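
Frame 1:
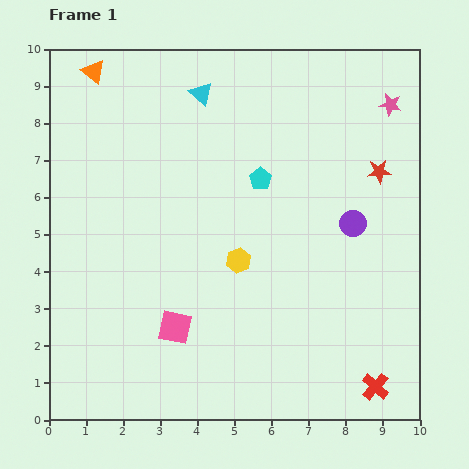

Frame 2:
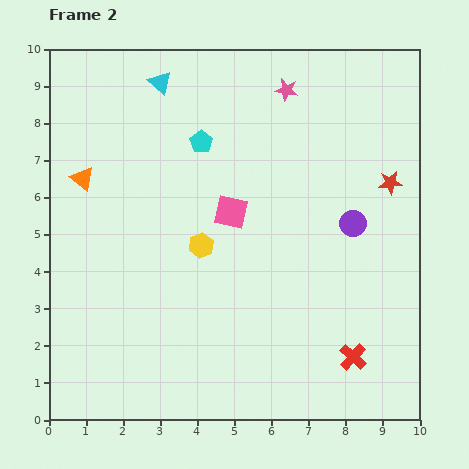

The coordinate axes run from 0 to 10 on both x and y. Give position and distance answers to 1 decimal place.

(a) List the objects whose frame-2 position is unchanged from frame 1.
the purple circle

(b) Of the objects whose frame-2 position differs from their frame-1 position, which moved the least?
the red star

(moved 0.4)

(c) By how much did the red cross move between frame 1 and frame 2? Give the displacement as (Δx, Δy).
(-0.6, 0.8)

The red cross was at (8.8, 0.9) in frame 1 and (8.2, 1.7) in frame 2.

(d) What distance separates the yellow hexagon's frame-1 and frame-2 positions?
1.1

The yellow hexagon moved from (5.1, 4.3) to (4.1, 4.7), a distance of √(1.0² + 0.4²) ≈ 1.1.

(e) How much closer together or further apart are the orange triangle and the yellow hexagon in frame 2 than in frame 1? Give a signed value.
-2.7

Distance in frame 1: 6.4. Distance in frame 2: 3.7.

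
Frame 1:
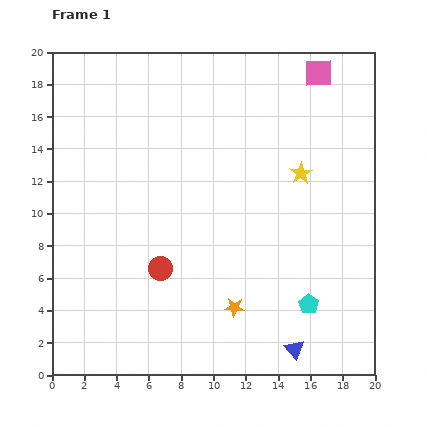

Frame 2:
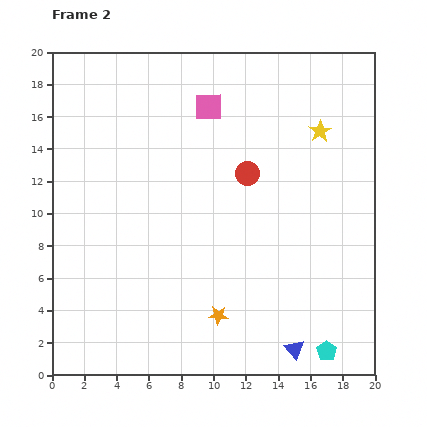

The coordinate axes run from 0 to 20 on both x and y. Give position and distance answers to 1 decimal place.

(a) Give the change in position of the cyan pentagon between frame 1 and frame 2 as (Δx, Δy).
(1.1, -2.9)

The cyan pentagon was at (15.9, 4.4) in frame 1 and (17.0, 1.5) in frame 2.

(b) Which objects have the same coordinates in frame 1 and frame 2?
the blue triangle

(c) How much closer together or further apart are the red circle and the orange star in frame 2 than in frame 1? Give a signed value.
+3.8

Distance in frame 1: 5.2. Distance in frame 2: 9.0.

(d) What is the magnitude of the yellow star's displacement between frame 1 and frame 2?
2.9

The yellow star moved from (15.4, 12.5) to (16.6, 15.1), a distance of √(1.2² + 2.6²) ≈ 2.9.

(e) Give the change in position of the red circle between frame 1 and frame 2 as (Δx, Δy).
(5.4, 5.9)

The red circle was at (6.7, 6.6) in frame 1 and (12.1, 12.5) in frame 2.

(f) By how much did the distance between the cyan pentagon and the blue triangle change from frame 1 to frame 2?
-0.9

Distance in frame 1: 2.9. Distance in frame 2: 2.0.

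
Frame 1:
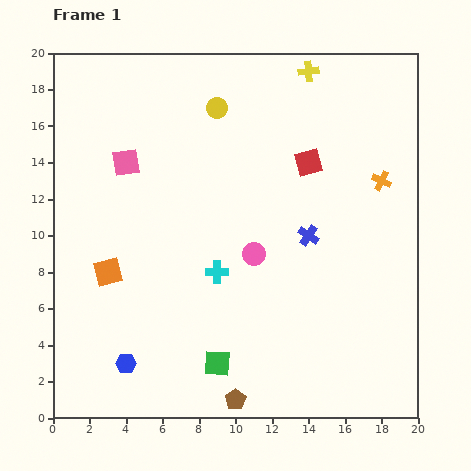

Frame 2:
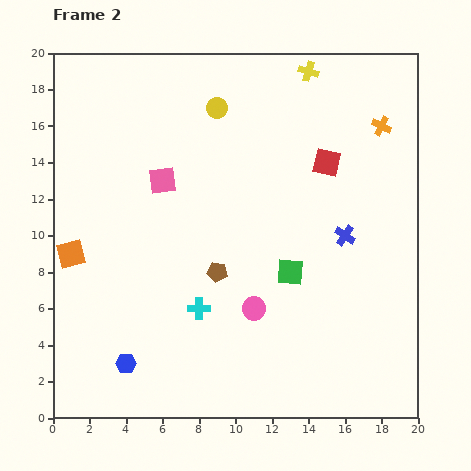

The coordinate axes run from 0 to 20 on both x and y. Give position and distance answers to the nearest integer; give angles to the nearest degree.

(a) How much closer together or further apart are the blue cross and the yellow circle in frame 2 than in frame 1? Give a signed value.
+1

Distance in frame 1: 9. Distance in frame 2: 10.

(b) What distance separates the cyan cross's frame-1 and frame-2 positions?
2

The cyan cross moved from (9, 8) to (8, 6), a distance of √(1² + 2²) ≈ 2.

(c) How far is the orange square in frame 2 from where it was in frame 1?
2

The orange square moved from (3, 8) to (1, 9), a distance of √(2² + 1²) ≈ 2.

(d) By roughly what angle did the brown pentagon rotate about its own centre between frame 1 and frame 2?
30° counter-clockwise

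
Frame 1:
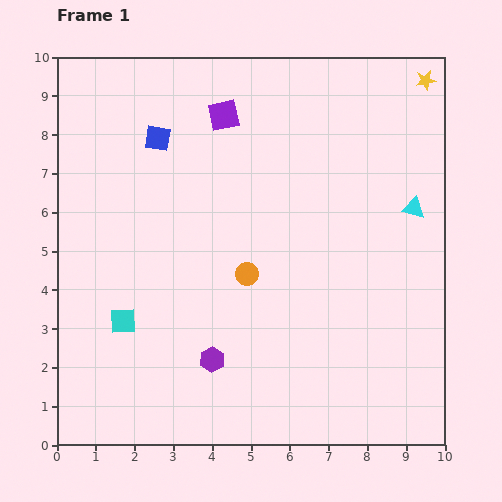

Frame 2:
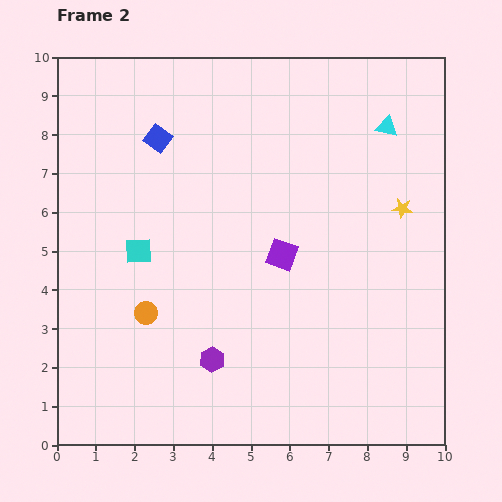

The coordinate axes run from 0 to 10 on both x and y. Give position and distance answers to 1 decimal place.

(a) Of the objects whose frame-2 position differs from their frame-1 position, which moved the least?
the cyan square

(moved 1.8)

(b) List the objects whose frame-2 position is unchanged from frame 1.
the blue square, the purple hexagon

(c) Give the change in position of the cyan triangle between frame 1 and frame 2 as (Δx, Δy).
(-0.7, 2.1)

The cyan triangle was at (9.2, 6.1) in frame 1 and (8.5, 8.2) in frame 2.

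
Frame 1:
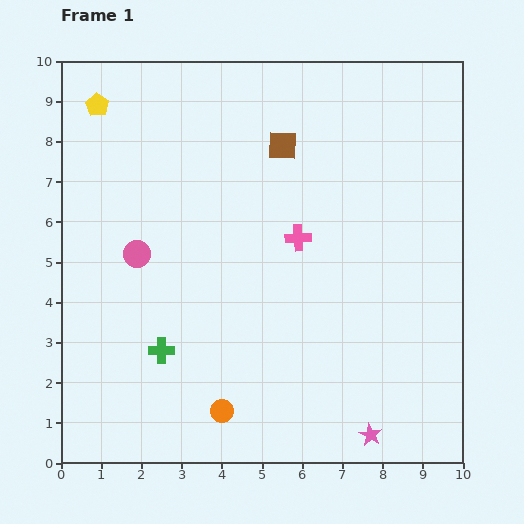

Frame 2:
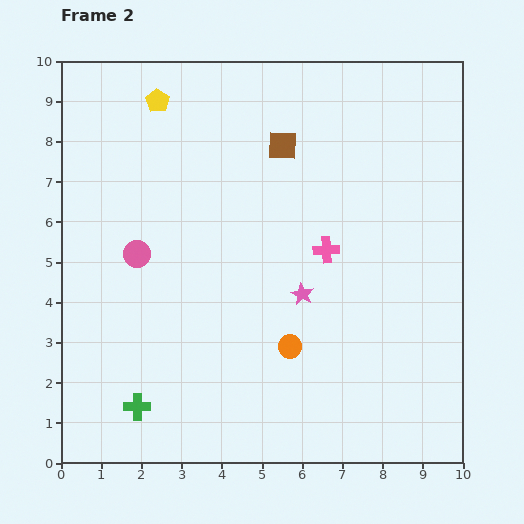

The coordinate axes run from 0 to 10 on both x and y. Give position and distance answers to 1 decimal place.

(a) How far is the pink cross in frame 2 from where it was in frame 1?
0.8

The pink cross moved from (5.9, 5.6) to (6.6, 5.3), a distance of √(0.7² + 0.3²) ≈ 0.8.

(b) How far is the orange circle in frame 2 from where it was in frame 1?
2.3

The orange circle moved from (4.0, 1.3) to (5.7, 2.9), a distance of √(1.7² + 1.6²) ≈ 2.3.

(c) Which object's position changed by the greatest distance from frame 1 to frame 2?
the pink star

(moved 3.9; next 2.3)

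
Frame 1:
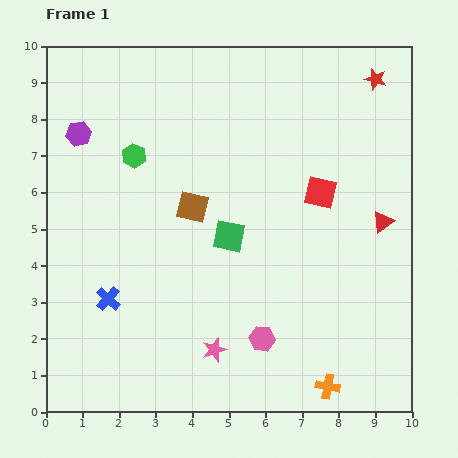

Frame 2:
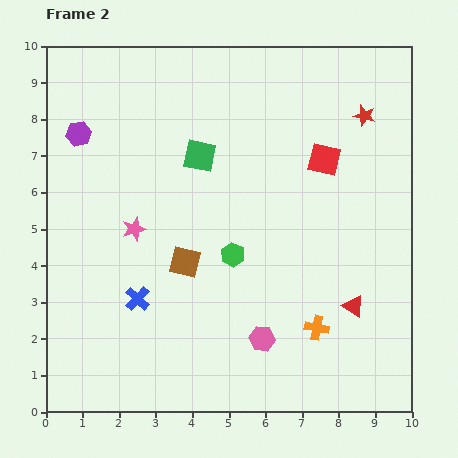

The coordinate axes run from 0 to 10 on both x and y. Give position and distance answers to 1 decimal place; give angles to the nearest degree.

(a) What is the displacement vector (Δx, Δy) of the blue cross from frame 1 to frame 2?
(0.8, 0.0)

The blue cross was at (1.7, 3.1) in frame 1 and (2.5, 3.1) in frame 2.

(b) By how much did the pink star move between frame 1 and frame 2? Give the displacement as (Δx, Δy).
(-2.2, 3.3)

The pink star was at (4.6, 1.7) in frame 1 and (2.4, 5.0) in frame 2.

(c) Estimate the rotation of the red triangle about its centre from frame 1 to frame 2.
51° counter-clockwise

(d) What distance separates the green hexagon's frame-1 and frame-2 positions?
3.8

The green hexagon moved from (2.4, 7.0) to (5.1, 4.3), a distance of √(2.7² + 2.7²) ≈ 3.8.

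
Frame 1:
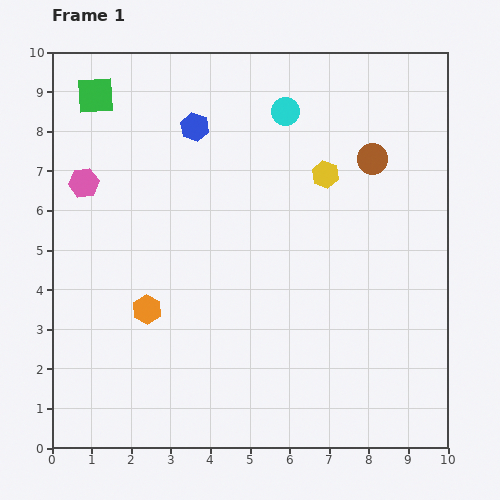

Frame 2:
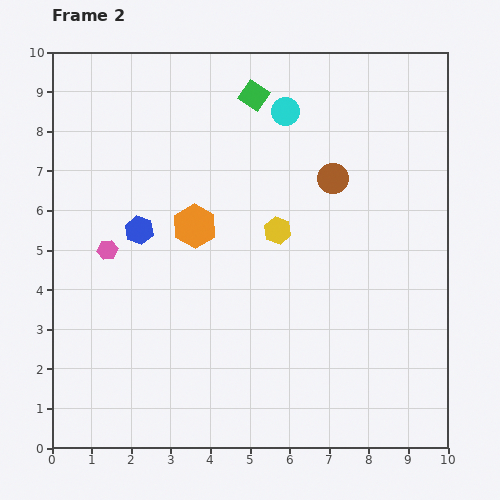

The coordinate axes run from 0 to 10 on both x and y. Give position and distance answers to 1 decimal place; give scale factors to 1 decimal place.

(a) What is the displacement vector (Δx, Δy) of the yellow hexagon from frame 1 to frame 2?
(-1.2, -1.4)

The yellow hexagon was at (6.9, 6.9) in frame 1 and (5.7, 5.5) in frame 2.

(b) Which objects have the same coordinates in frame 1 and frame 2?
the cyan circle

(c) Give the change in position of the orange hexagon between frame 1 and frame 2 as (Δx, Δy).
(1.2, 2.1)

The orange hexagon was at (2.4, 3.5) in frame 1 and (3.6, 5.6) in frame 2.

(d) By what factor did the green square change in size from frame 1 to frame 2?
0.7×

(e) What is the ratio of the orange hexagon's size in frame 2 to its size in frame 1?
1.5×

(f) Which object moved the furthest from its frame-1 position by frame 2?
the green square

(moved 4.0; next 3.0)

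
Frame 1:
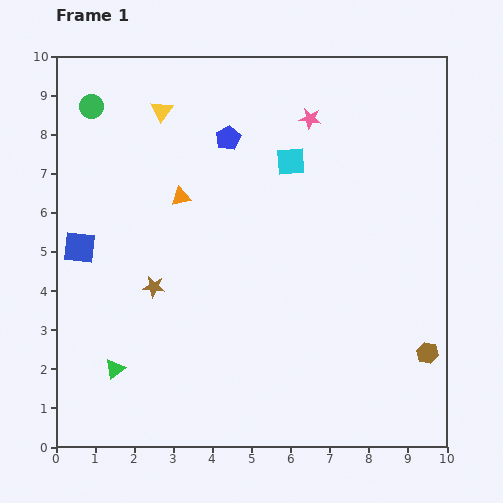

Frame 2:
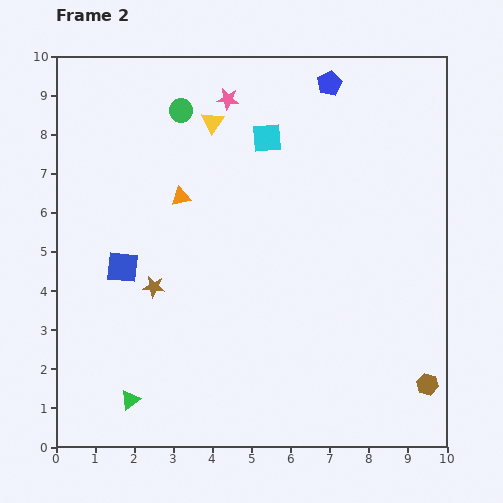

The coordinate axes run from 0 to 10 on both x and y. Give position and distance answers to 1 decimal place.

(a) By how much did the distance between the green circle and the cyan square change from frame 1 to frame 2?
-3.0

Distance in frame 1: 5.3. Distance in frame 2: 2.3.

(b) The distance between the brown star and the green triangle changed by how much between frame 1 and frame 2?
+0.7

Distance in frame 1: 2.3. Distance in frame 2: 3.0.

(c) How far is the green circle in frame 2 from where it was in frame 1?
2.3

The green circle moved from (0.9, 8.7) to (3.2, 8.6), a distance of √(2.3² + 0.1²) ≈ 2.3.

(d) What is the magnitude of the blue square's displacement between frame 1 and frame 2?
1.2

The blue square moved from (0.6, 5.1) to (1.7, 4.6), a distance of √(1.1² + 0.5²) ≈ 1.2.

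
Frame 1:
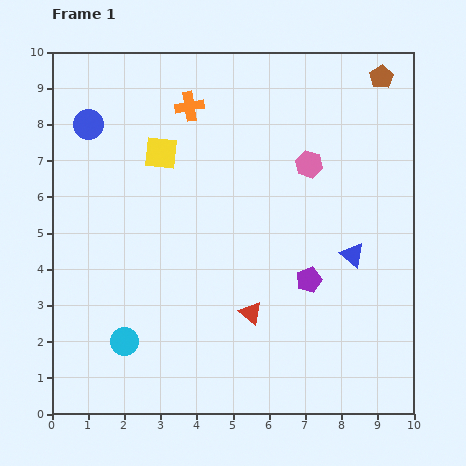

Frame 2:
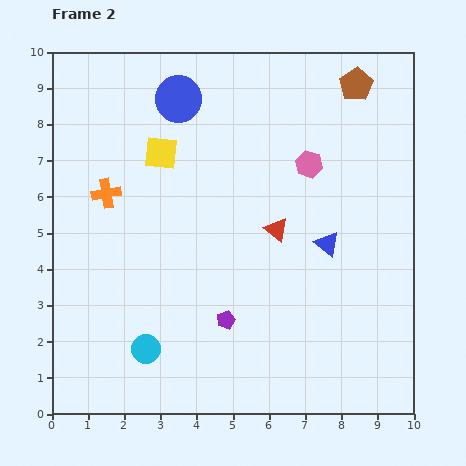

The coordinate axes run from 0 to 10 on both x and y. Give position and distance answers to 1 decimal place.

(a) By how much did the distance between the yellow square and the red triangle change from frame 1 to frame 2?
-1.3

Distance in frame 1: 5.1. Distance in frame 2: 3.8.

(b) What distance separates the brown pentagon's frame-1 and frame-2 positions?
0.7

The brown pentagon moved from (9.1, 9.3) to (8.4, 9.1), a distance of √(0.7² + 0.2²) ≈ 0.7.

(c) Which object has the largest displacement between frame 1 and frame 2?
the orange cross

(moved 3.3; next 2.6)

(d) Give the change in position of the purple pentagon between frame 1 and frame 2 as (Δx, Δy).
(-2.3, -1.1)

The purple pentagon was at (7.1, 3.7) in frame 1 and (4.8, 2.6) in frame 2.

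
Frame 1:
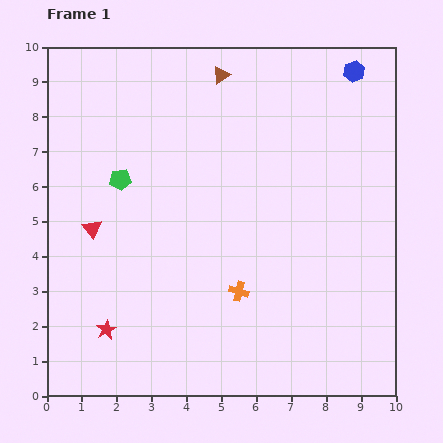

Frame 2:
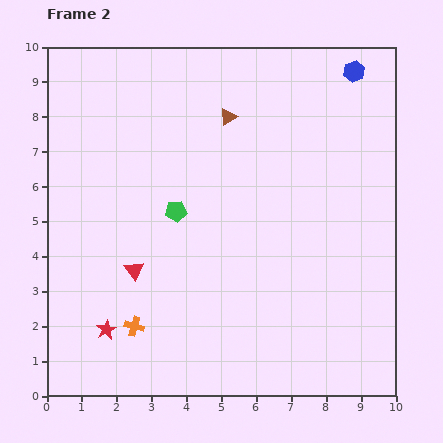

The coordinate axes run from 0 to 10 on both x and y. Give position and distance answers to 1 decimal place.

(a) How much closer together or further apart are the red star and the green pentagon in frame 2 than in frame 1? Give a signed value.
-0.4

Distance in frame 1: 4.3. Distance in frame 2: 3.9.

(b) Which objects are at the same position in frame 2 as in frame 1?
the blue hexagon, the red star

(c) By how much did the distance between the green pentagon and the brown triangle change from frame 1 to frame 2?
-1.1

Distance in frame 1: 4.2. Distance in frame 2: 3.1.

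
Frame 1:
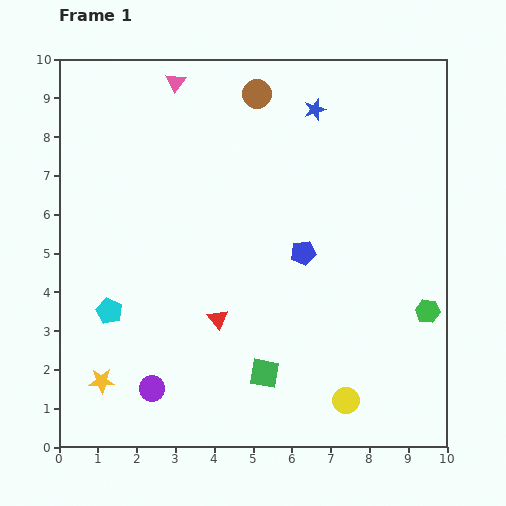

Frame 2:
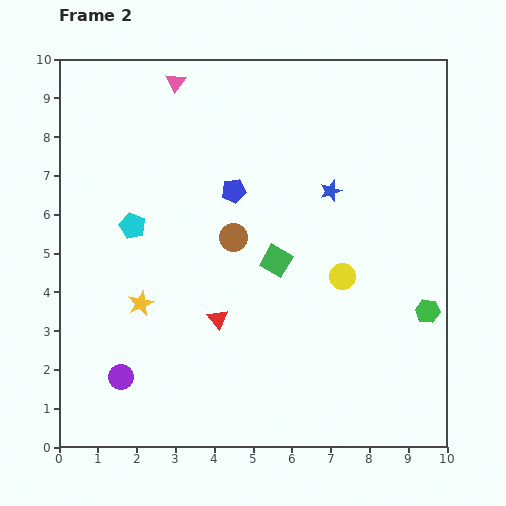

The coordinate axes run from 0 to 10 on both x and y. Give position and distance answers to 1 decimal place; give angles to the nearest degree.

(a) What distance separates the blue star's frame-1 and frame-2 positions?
2.1

The blue star moved from (6.6, 8.7) to (7.0, 6.6), a distance of √(0.4² + 2.1²) ≈ 2.1.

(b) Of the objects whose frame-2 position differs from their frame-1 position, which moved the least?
the purple circle

(moved 0.9)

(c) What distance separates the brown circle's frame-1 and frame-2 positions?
3.7

The brown circle moved from (5.1, 9.1) to (4.5, 5.4), a distance of √(0.6² + 3.7²) ≈ 3.7.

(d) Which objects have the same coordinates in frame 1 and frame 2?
the red triangle, the pink triangle, the green hexagon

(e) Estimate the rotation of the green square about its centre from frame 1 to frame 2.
21° clockwise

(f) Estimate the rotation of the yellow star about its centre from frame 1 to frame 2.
21° counter-clockwise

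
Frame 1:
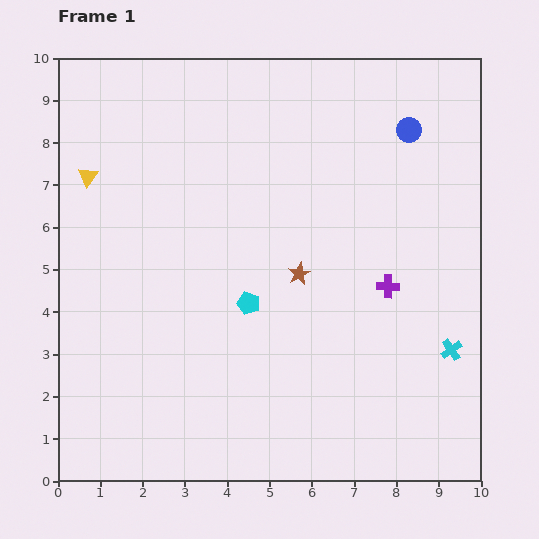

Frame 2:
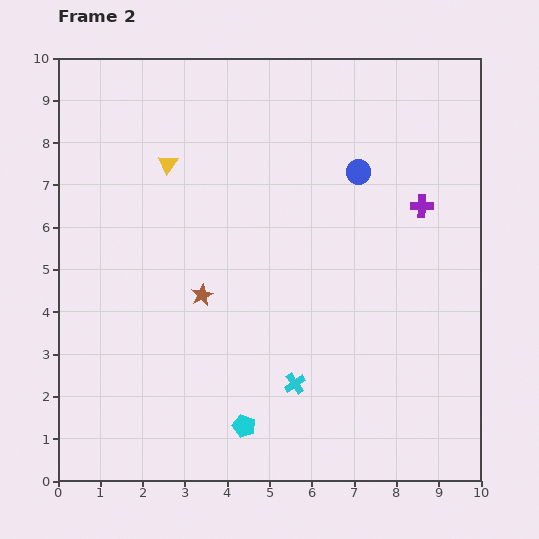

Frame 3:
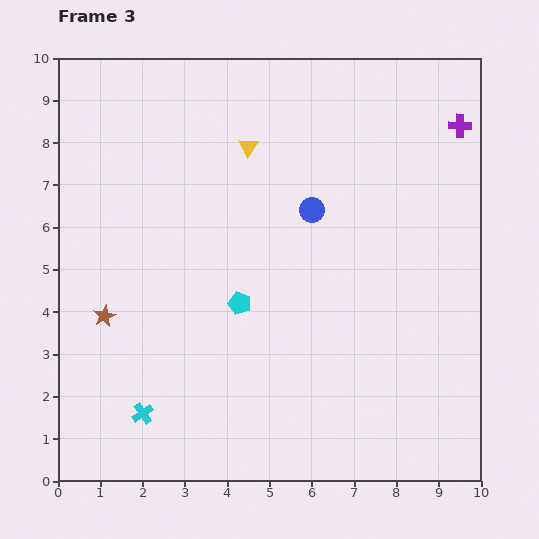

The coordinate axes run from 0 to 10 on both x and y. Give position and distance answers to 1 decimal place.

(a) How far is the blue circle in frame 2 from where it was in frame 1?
1.6

The blue circle moved from (8.3, 8.3) to (7.1, 7.3), a distance of √(1.2² + 1.0²) ≈ 1.6.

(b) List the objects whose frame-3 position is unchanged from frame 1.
none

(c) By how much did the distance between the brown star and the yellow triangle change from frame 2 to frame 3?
+2.0

Distance in frame 2: 3.2. Distance in frame 3: 5.2.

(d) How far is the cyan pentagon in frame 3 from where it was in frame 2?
2.9

The cyan pentagon moved from (4.4, 1.3) to (4.3, 4.2), a distance of √(0.1² + 2.9²) ≈ 2.9.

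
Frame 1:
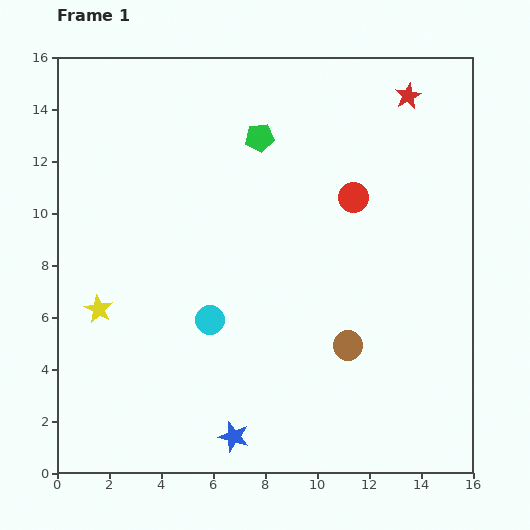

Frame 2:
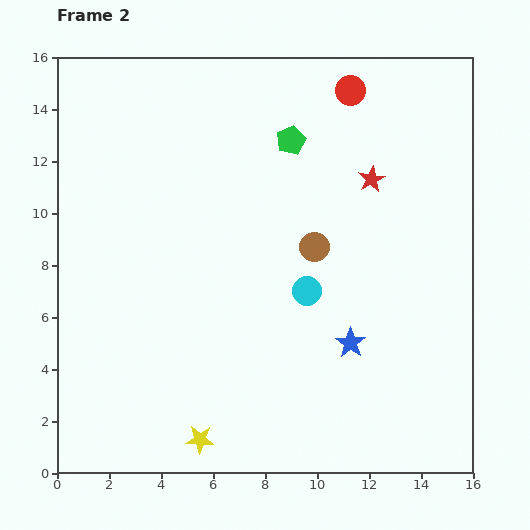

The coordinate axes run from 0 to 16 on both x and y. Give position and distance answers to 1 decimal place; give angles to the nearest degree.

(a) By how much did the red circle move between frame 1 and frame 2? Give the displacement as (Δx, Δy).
(-0.1, 4.1)

The red circle was at (11.4, 10.6) in frame 1 and (11.3, 14.7) in frame 2.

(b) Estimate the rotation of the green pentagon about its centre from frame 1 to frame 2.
18° counter-clockwise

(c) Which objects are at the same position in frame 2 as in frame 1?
none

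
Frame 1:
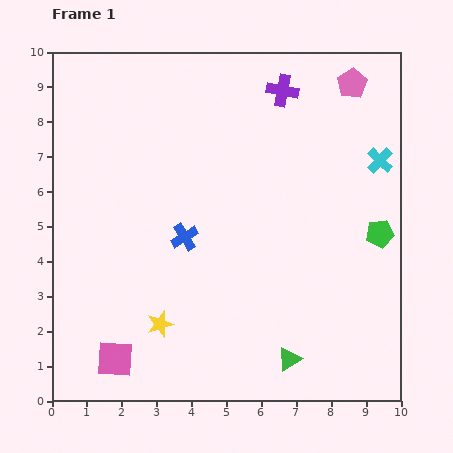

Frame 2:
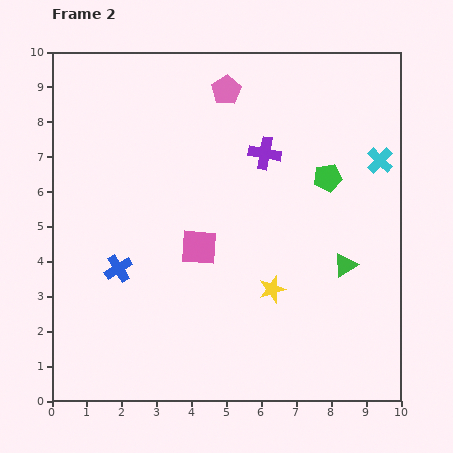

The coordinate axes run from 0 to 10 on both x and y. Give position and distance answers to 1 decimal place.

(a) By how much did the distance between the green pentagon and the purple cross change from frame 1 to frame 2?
-3.1

Distance in frame 1: 5.0. Distance in frame 2: 1.9.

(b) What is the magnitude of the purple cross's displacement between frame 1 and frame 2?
1.9

The purple cross moved from (6.6, 8.9) to (6.1, 7.1), a distance of √(0.5² + 1.8²) ≈ 1.9.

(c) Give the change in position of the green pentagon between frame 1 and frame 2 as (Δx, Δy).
(-1.5, 1.6)

The green pentagon was at (9.4, 4.8) in frame 1 and (7.9, 6.4) in frame 2.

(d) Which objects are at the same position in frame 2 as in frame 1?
the cyan cross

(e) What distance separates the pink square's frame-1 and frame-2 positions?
4.0

The pink square moved from (1.8, 1.2) to (4.2, 4.4), a distance of √(2.4² + 3.2²) ≈ 4.0.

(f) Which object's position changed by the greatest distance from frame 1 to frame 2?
the pink square

(moved 4.0; next 3.6)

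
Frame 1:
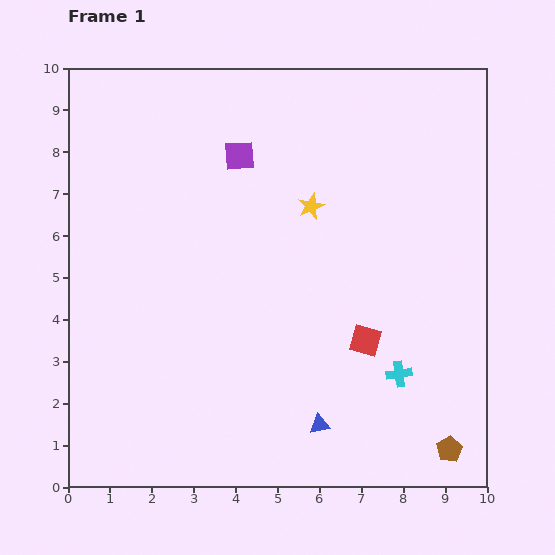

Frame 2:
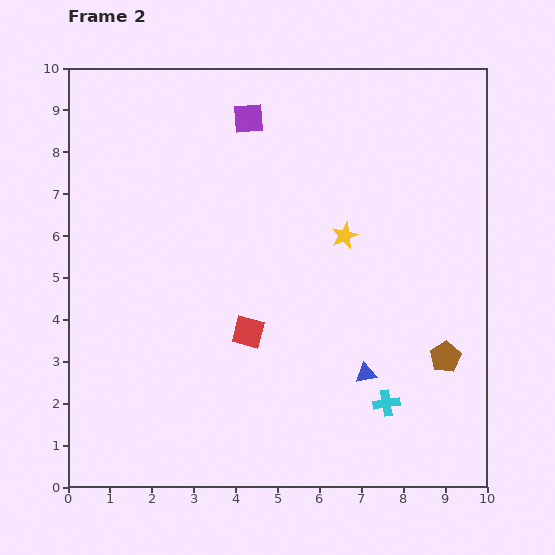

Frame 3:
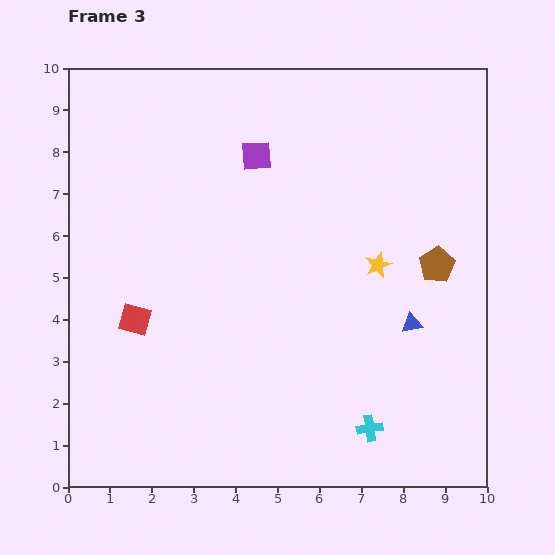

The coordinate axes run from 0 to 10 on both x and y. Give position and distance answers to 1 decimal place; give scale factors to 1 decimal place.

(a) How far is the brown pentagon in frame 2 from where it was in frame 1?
2.2

The brown pentagon moved from (9.1, 0.9) to (9.0, 3.1), a distance of √(0.1² + 2.2²) ≈ 2.2.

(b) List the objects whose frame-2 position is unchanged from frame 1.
none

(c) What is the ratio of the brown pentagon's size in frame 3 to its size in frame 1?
1.4×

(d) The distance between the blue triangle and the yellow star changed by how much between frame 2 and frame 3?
-1.7

Distance in frame 2: 3.3. Distance in frame 3: 1.6.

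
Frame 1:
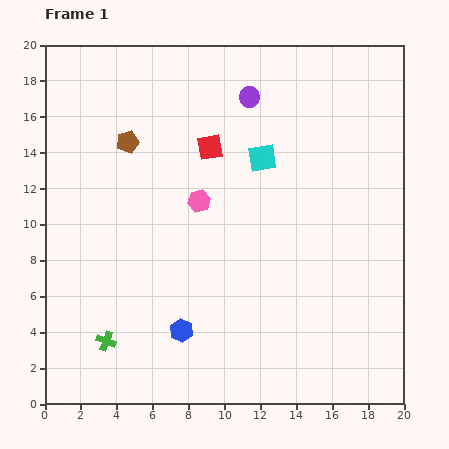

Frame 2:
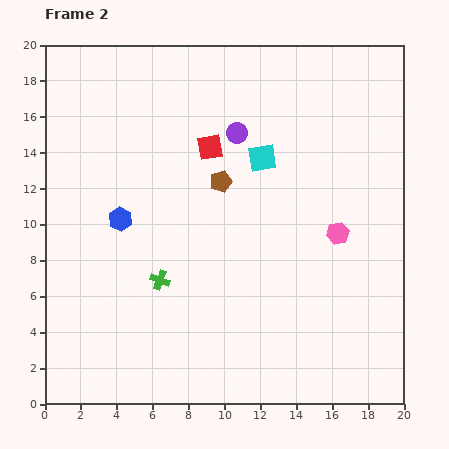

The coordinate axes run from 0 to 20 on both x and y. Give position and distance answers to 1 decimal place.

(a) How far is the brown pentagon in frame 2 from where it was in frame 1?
5.6

The brown pentagon moved from (4.6, 14.6) to (9.8, 12.4), a distance of √(5.2² + 2.2²) ≈ 5.6.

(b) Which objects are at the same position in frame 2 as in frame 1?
the cyan square, the red square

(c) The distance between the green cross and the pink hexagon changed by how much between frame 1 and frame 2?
+0.8

Distance in frame 1: 9.4. Distance in frame 2: 10.2.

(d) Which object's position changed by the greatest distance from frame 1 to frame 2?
the pink hexagon

(moved 7.9; next 7.1)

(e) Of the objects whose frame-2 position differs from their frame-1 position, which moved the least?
the purple circle

(moved 2.1)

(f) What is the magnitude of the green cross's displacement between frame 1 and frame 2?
4.5

The green cross moved from (3.4, 3.5) to (6.4, 6.9), a distance of √(3.0² + 3.4²) ≈ 4.5.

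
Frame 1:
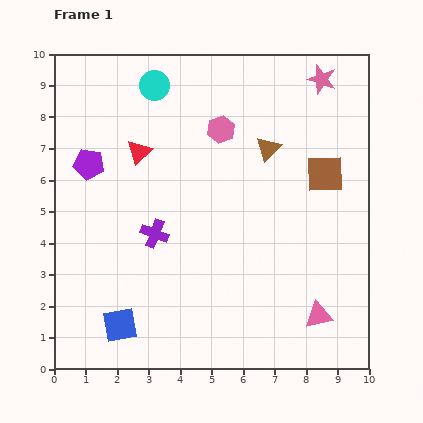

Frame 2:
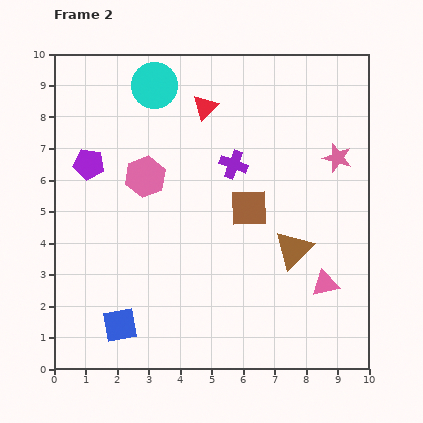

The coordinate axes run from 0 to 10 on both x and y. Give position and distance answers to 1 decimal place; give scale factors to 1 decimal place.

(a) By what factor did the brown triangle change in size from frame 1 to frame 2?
1.6×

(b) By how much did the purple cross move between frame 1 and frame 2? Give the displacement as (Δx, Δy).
(2.5, 2.2)

The purple cross was at (3.2, 4.3) in frame 1 and (5.7, 6.5) in frame 2.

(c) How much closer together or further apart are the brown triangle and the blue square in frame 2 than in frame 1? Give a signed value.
-1.3

Distance in frame 1: 7.3. Distance in frame 2: 6.0.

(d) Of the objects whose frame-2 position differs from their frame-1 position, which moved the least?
the pink triangle

(moved 1.0)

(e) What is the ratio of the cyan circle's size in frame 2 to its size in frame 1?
1.5×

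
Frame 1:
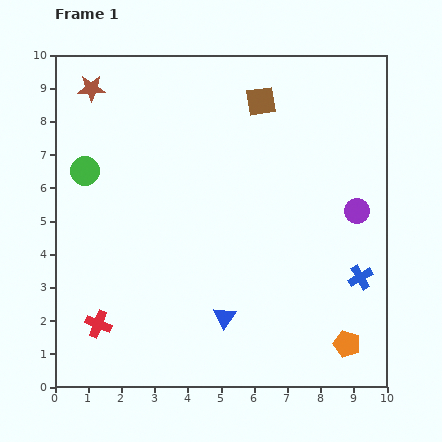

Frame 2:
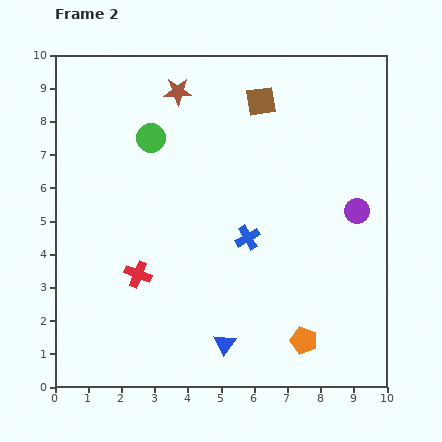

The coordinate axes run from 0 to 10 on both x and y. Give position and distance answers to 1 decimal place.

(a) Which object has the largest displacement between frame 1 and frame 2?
the blue cross

(moved 3.6; next 2.6)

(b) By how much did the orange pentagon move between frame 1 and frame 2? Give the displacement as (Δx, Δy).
(-1.3, 0.1)

The orange pentagon was at (8.8, 1.3) in frame 1 and (7.5, 1.4) in frame 2.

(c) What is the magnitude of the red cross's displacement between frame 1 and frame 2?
1.9

The red cross moved from (1.3, 1.9) to (2.5, 3.4), a distance of √(1.2² + 1.5²) ≈ 1.9.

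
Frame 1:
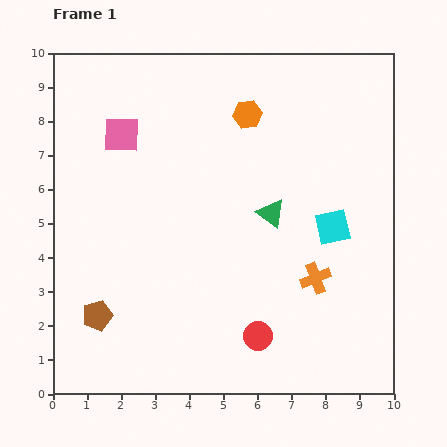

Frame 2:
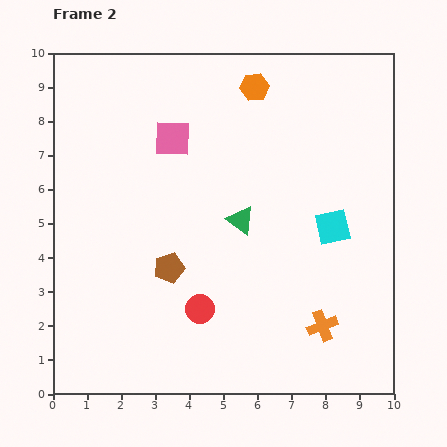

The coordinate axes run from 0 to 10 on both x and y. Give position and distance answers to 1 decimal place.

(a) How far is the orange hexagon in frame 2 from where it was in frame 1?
0.8

The orange hexagon moved from (5.7, 8.2) to (5.9, 9.0), a distance of √(0.2² + 0.8²) ≈ 0.8.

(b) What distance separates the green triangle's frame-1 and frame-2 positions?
0.9

The green triangle moved from (6.4, 5.3) to (5.5, 5.1), a distance of √(0.9² + 0.2²) ≈ 0.9.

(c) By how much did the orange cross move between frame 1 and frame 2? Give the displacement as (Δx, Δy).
(0.2, -1.4)

The orange cross was at (7.7, 3.4) in frame 1 and (7.9, 2.0) in frame 2.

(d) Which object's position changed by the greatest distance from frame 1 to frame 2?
the brown pentagon

(moved 2.5; next 1.9)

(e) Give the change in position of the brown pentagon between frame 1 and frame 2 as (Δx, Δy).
(2.1, 1.4)

The brown pentagon was at (1.3, 2.3) in frame 1 and (3.4, 3.7) in frame 2.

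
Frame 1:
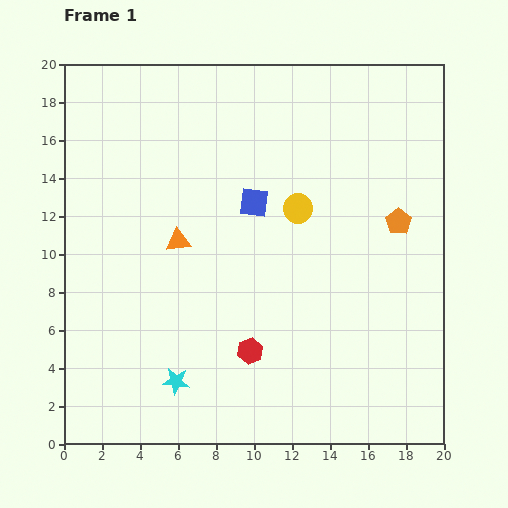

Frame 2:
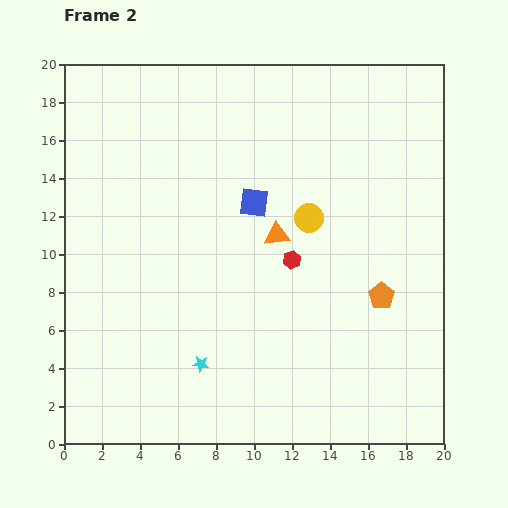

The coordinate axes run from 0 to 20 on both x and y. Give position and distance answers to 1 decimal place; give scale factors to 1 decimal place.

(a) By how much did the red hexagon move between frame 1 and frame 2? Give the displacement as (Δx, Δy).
(2.2, 4.8)

The red hexagon was at (9.8, 4.9) in frame 1 and (12.0, 9.7) in frame 2.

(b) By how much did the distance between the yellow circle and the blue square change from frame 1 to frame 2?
+0.7

Distance in frame 1: 2.3. Distance in frame 2: 3.0.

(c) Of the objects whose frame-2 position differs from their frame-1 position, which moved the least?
the yellow circle

(moved 0.8)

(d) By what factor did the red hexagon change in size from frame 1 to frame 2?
0.7×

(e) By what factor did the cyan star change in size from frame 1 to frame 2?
0.6×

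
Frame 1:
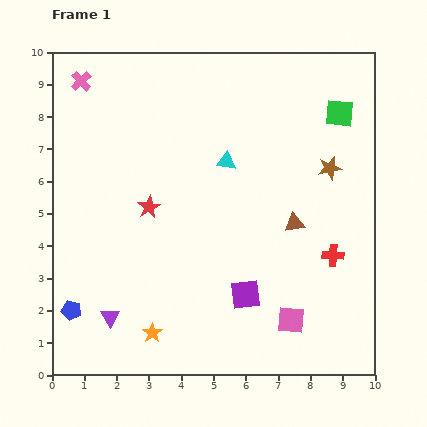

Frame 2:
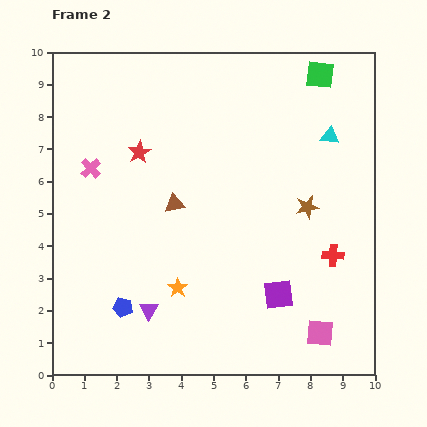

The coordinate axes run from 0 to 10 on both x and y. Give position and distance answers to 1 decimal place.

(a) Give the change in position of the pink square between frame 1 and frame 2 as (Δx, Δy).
(0.9, -0.4)

The pink square was at (7.4, 1.7) in frame 1 and (8.3, 1.3) in frame 2.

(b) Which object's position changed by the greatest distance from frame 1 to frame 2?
the brown triangle

(moved 3.7; next 3.3)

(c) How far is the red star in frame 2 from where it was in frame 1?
1.7

The red star moved from (3.0, 5.2) to (2.7, 6.9), a distance of √(0.3² + 1.7²) ≈ 1.7.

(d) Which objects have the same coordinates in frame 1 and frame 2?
the red cross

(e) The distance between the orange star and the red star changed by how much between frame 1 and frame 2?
+0.5

Distance in frame 1: 3.9. Distance in frame 2: 4.4.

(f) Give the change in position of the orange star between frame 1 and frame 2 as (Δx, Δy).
(0.8, 1.4)

The orange star was at (3.1, 1.3) in frame 1 and (3.9, 2.7) in frame 2.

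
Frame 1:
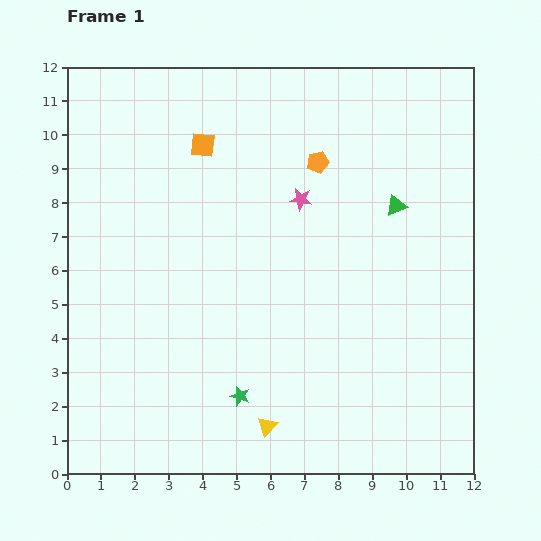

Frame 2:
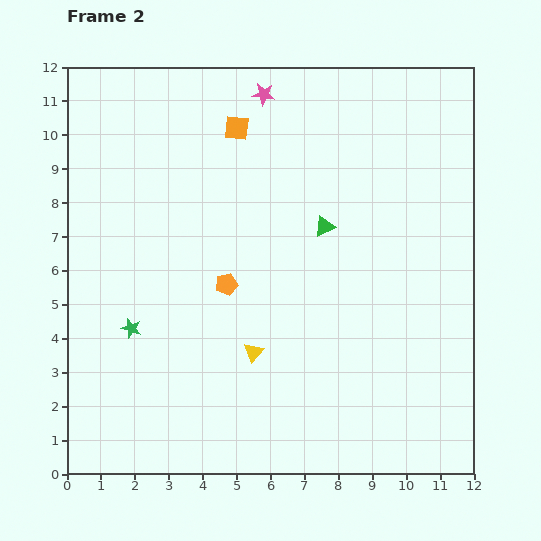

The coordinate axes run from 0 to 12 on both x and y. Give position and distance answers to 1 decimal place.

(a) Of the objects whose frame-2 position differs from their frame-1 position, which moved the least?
the orange square

(moved 1.1)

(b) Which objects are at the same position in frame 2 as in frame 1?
none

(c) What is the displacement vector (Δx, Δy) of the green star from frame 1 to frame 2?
(-3.2, 2.0)

The green star was at (5.1, 2.3) in frame 1 and (1.9, 4.3) in frame 2.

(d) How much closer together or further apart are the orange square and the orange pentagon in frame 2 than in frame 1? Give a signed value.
+1.2

Distance in frame 1: 3.4. Distance in frame 2: 4.6.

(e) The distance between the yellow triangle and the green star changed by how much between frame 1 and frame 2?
+2.5

Distance in frame 1: 1.2. Distance in frame 2: 3.7.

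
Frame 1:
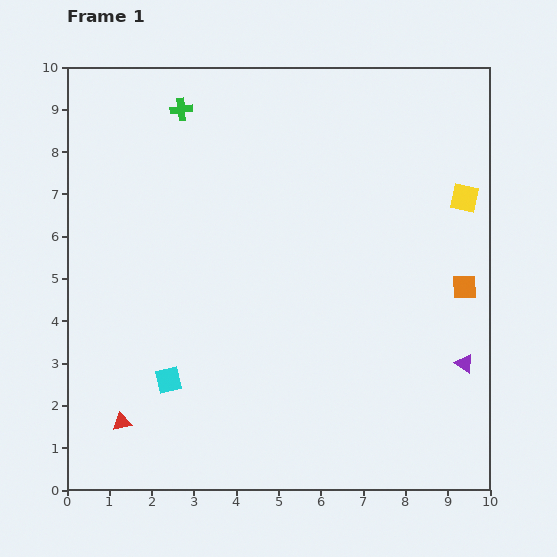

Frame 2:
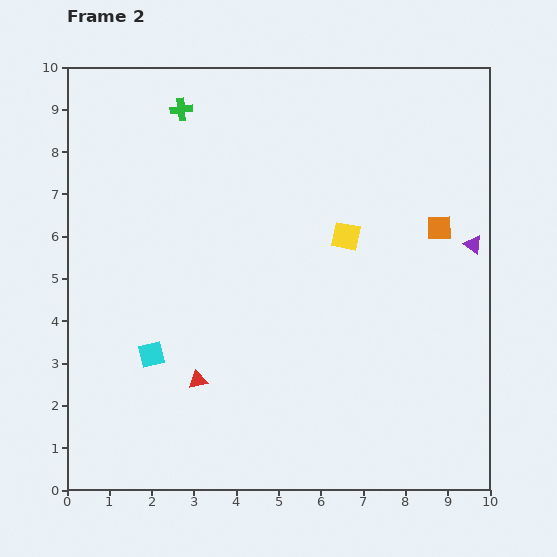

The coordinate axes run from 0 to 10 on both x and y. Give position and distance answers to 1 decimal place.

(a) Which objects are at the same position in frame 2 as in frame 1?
the green cross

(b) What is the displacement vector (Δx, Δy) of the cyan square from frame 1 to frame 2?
(-0.4, 0.6)

The cyan square was at (2.4, 2.6) in frame 1 and (2.0, 3.2) in frame 2.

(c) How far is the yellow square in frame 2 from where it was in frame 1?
2.9

The yellow square moved from (9.4, 6.9) to (6.6, 6.0), a distance of √(2.8² + 0.9²) ≈ 2.9.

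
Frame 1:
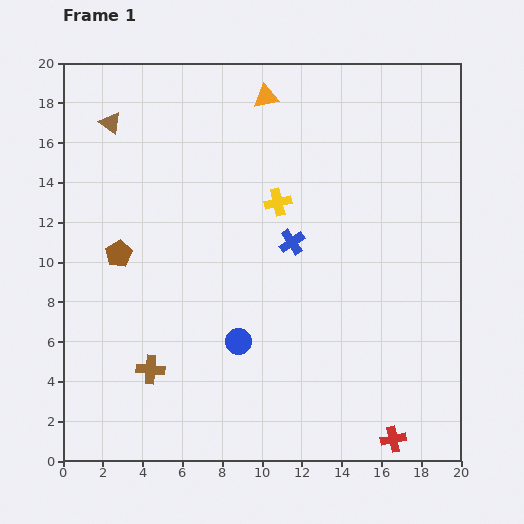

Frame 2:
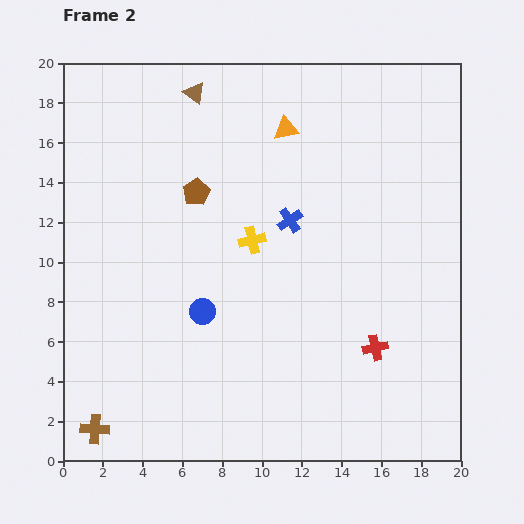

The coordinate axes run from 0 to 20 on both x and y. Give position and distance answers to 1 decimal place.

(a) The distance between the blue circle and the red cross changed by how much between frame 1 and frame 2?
-0.3

Distance in frame 1: 9.2. Distance in frame 2: 8.9.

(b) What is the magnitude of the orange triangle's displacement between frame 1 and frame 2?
1.9

The orange triangle moved from (10.2, 18.3) to (11.2, 16.7), a distance of √(1.0² + 1.6²) ≈ 1.9.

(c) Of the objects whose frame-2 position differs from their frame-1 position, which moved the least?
the blue cross

(moved 1.1)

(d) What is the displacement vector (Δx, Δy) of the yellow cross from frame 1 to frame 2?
(-1.3, -1.9)

The yellow cross was at (10.8, 13.0) in frame 1 and (9.5, 11.1) in frame 2.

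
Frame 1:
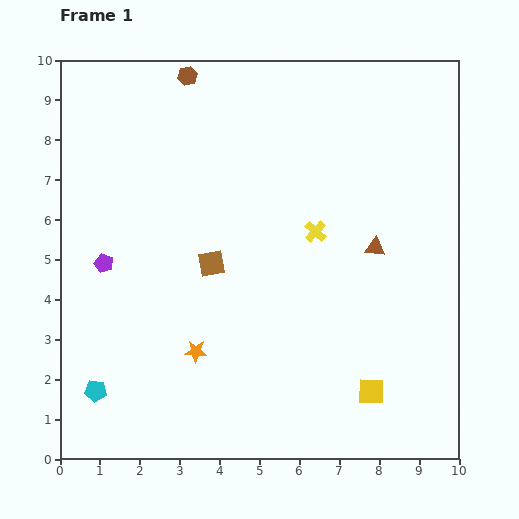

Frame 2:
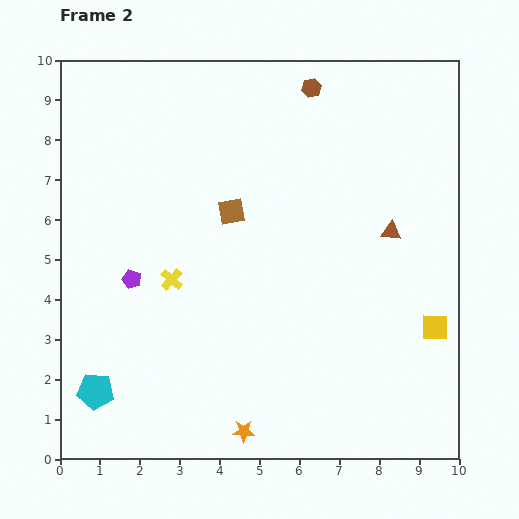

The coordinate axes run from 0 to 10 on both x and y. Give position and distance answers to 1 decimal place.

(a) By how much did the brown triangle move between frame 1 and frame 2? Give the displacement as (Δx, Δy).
(0.4, 0.4)

The brown triangle was at (7.9, 5.3) in frame 1 and (8.3, 5.7) in frame 2.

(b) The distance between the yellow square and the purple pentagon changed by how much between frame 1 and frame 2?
+0.3

Distance in frame 1: 7.4. Distance in frame 2: 7.7.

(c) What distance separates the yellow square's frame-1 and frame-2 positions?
2.3

The yellow square moved from (7.8, 1.7) to (9.4, 3.3), a distance of √(1.6² + 1.6²) ≈ 2.3.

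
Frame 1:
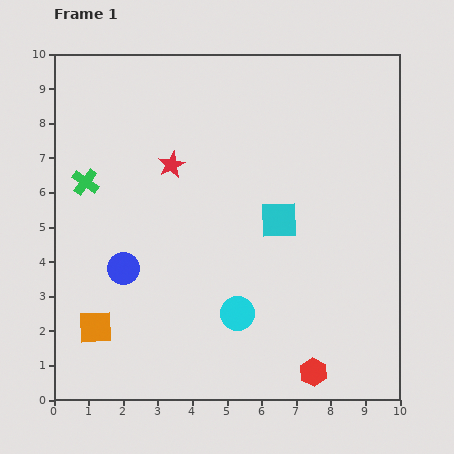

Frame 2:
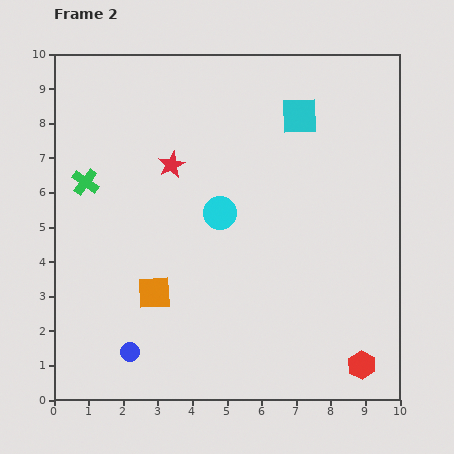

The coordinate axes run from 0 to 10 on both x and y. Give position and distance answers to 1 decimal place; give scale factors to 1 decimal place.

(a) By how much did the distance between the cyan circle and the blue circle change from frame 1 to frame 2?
+1.3

Distance in frame 1: 3.5. Distance in frame 2: 4.8.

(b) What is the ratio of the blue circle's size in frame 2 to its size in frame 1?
0.6×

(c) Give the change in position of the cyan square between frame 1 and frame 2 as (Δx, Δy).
(0.6, 3.0)

The cyan square was at (6.5, 5.2) in frame 1 and (7.1, 8.2) in frame 2.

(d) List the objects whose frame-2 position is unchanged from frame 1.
the red star, the green cross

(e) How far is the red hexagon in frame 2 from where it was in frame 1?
1.4

The red hexagon moved from (7.5, 0.8) to (8.9, 1.0), a distance of √(1.4² + 0.2²) ≈ 1.4.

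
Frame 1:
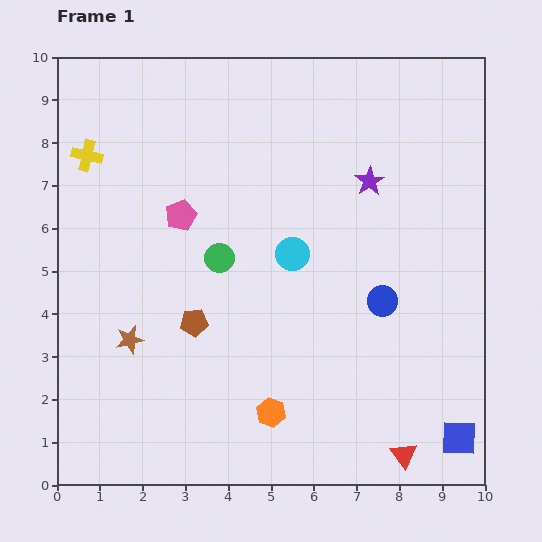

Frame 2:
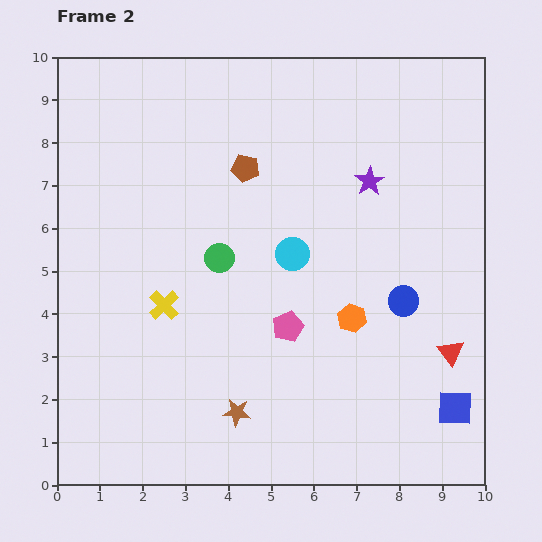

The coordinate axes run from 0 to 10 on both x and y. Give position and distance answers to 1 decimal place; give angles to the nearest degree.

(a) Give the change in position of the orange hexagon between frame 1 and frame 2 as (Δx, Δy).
(1.9, 2.2)

The orange hexagon was at (5.0, 1.7) in frame 1 and (6.9, 3.9) in frame 2.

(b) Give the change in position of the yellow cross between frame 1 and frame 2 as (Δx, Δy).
(1.8, -3.5)

The yellow cross was at (0.7, 7.7) in frame 1 and (2.5, 4.2) in frame 2.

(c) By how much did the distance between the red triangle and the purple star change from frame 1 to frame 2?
-2.0

Distance in frame 1: 6.4. Distance in frame 2: 4.4.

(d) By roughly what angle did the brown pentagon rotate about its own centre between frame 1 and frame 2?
16° clockwise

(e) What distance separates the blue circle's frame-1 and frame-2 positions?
0.5

The blue circle moved from (7.6, 4.3) to (8.1, 4.3), a distance of √(0.5² + 0.0²) ≈ 0.5.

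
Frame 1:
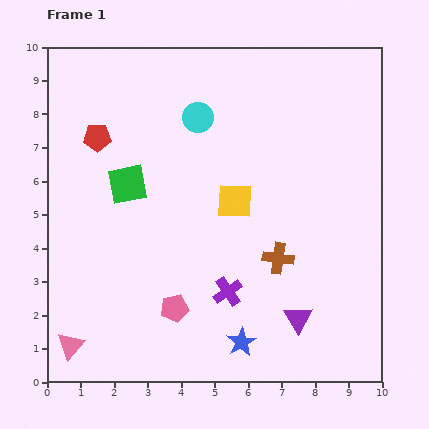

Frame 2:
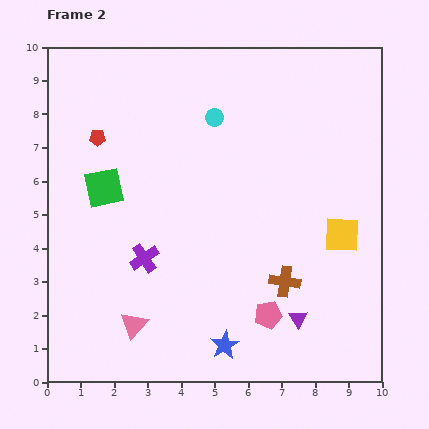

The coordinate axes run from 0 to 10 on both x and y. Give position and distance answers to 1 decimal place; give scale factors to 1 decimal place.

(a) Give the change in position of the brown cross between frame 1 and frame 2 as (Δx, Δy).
(0.2, -0.7)

The brown cross was at (6.9, 3.7) in frame 1 and (7.1, 3.0) in frame 2.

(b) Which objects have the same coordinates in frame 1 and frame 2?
the red pentagon, the purple triangle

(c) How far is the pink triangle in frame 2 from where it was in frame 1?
2.0

The pink triangle moved from (0.7, 1.1) to (2.6, 1.7), a distance of √(1.9² + 0.6²) ≈ 2.0.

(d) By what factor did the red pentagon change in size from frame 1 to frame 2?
0.6×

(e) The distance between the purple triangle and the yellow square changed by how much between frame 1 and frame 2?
-1.2

Distance in frame 1: 4.0. Distance in frame 2: 2.8.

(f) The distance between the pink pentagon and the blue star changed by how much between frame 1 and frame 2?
-0.6

Distance in frame 1: 2.2. Distance in frame 2: 1.6.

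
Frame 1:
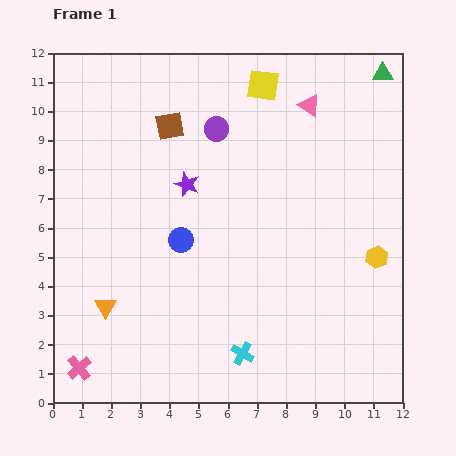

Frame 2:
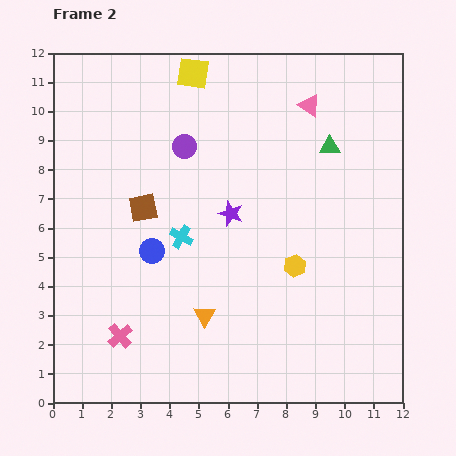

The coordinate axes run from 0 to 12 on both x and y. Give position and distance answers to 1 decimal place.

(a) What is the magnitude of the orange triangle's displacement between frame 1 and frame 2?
3.4

The orange triangle moved from (1.8, 3.3) to (5.2, 3.0), a distance of √(3.4² + 0.3²) ≈ 3.4.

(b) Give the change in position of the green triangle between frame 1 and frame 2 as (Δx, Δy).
(-1.8, -2.5)

The green triangle was at (11.3, 11.3) in frame 1 and (9.5, 8.8) in frame 2.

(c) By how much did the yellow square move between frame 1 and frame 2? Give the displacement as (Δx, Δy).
(-2.4, 0.4)

The yellow square was at (7.2, 10.9) in frame 1 and (4.8, 11.3) in frame 2.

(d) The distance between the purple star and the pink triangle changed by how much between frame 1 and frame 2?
-0.4

Distance in frame 1: 5.0. Distance in frame 2: 4.6.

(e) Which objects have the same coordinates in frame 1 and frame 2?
the pink triangle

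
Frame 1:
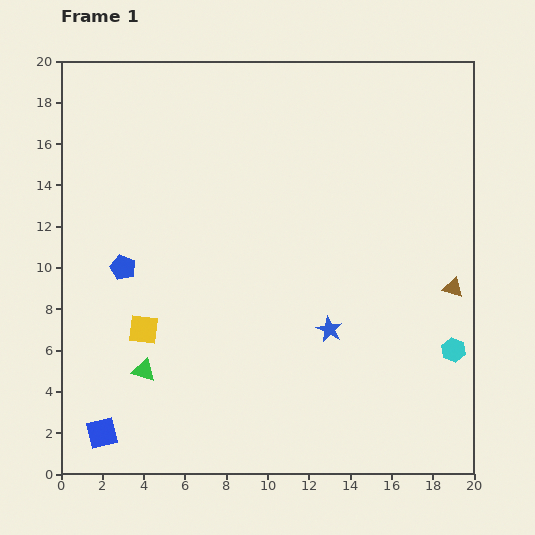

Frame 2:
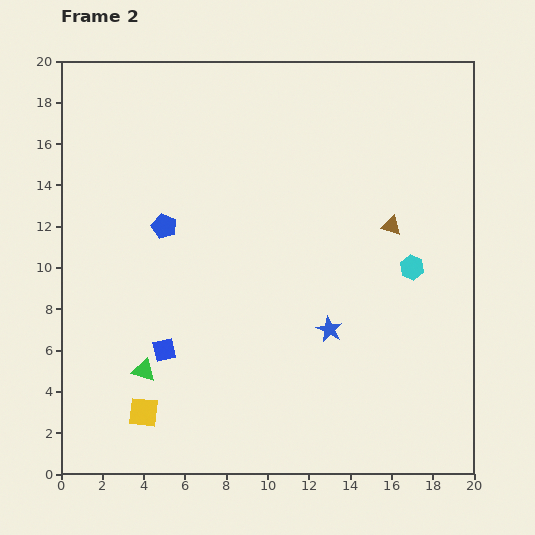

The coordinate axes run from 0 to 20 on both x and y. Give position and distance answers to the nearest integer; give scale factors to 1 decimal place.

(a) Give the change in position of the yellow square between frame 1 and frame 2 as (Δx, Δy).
(0, -4)

The yellow square was at (4, 7) in frame 1 and (4, 3) in frame 2.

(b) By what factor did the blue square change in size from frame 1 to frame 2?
0.7×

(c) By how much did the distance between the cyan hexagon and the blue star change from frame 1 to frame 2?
-1

Distance in frame 1: 6. Distance in frame 2: 5.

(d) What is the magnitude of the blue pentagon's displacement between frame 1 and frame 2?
3

The blue pentagon moved from (3, 10) to (5, 12), a distance of √(2² + 2²) ≈ 3.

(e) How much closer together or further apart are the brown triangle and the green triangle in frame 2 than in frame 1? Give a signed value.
-2

Distance in frame 1: 16. Distance in frame 2: 14.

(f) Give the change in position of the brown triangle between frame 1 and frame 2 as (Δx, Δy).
(-3, 3)

The brown triangle was at (19, 9) in frame 1 and (16, 12) in frame 2.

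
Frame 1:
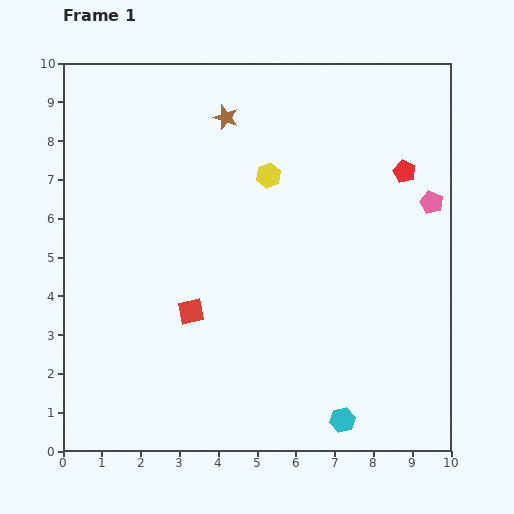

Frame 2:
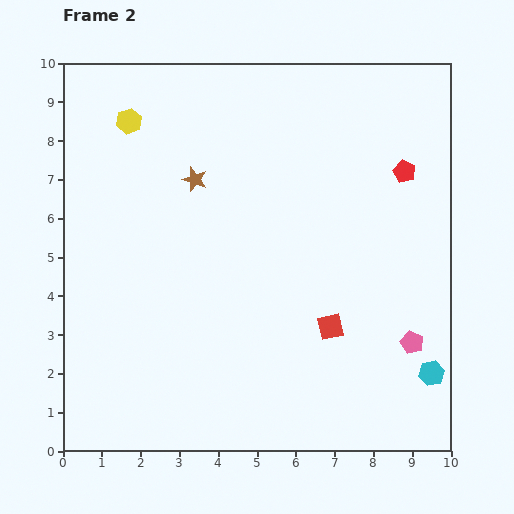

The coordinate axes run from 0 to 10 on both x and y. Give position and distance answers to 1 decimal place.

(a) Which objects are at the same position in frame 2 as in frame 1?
the red pentagon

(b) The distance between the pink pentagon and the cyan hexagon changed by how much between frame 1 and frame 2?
-5.2

Distance in frame 1: 6.1. Distance in frame 2: 0.9.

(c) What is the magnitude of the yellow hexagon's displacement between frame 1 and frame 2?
3.9

The yellow hexagon moved from (5.3, 7.1) to (1.7, 8.5), a distance of √(3.6² + 1.4²) ≈ 3.9.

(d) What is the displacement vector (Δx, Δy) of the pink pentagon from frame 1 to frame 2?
(-0.5, -3.6)

The pink pentagon was at (9.5, 6.4) in frame 1 and (9.0, 2.8) in frame 2.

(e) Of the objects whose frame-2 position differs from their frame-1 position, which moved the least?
the brown star

(moved 1.8)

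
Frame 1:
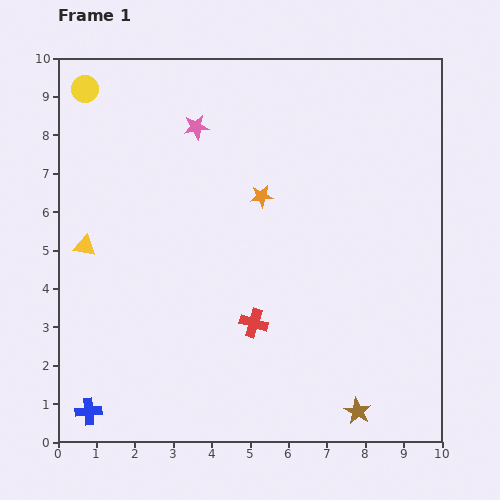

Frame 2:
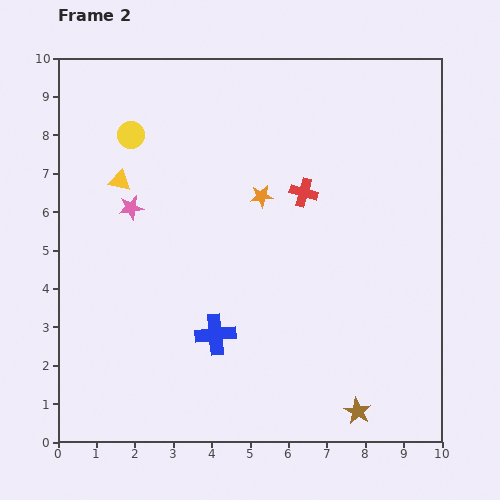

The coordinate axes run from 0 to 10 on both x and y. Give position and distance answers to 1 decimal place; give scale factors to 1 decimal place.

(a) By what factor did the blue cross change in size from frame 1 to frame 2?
1.5×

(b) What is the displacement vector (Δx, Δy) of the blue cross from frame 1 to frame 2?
(3.3, 2.0)

The blue cross was at (0.8, 0.8) in frame 1 and (4.1, 2.8) in frame 2.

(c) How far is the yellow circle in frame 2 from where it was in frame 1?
1.7

The yellow circle moved from (0.7, 9.2) to (1.9, 8.0), a distance of √(1.2² + 1.2²) ≈ 1.7.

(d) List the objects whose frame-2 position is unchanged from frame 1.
the orange star, the brown star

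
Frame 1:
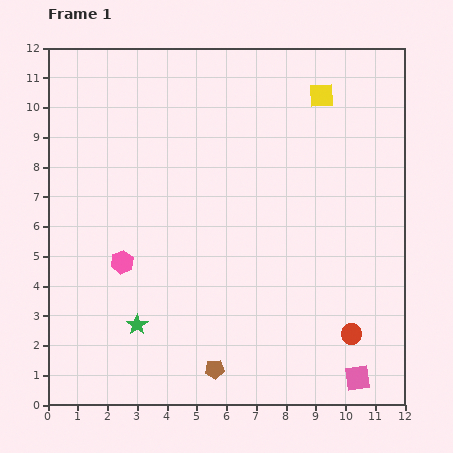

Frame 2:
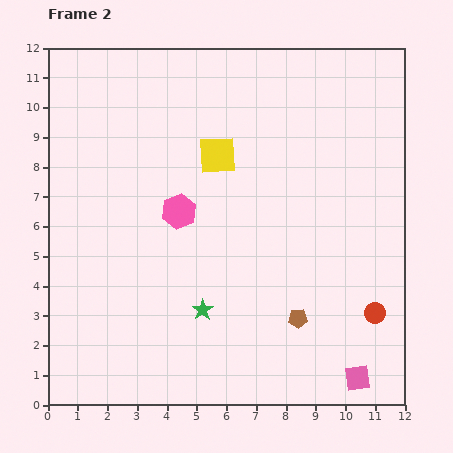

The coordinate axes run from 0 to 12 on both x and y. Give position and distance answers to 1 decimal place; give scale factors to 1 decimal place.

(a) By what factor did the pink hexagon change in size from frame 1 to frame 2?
1.5×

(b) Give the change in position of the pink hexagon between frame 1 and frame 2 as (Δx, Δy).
(1.9, 1.7)

The pink hexagon was at (2.5, 4.8) in frame 1 and (4.4, 6.5) in frame 2.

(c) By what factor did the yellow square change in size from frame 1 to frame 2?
1.5×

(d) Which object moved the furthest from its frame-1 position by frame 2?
the yellow square

(moved 4.0; next 3.3)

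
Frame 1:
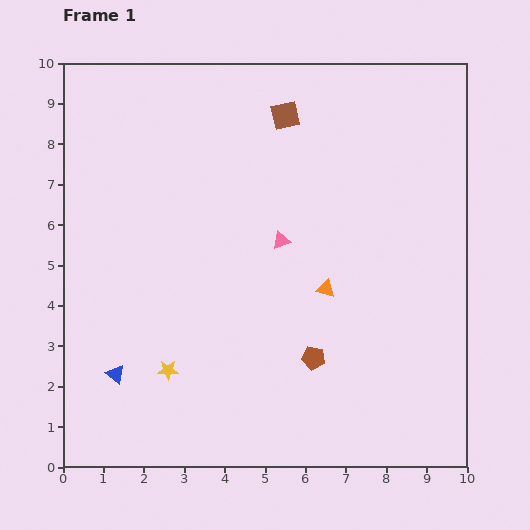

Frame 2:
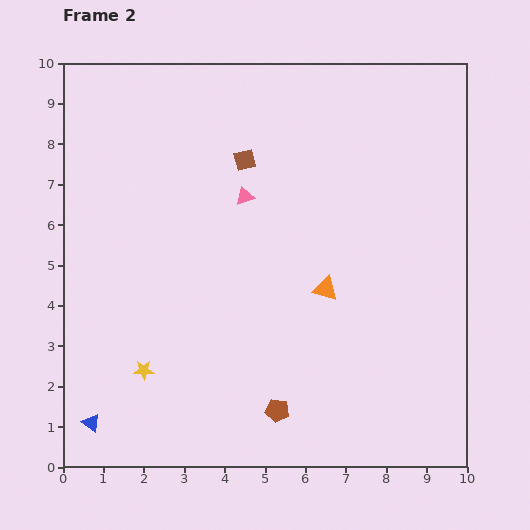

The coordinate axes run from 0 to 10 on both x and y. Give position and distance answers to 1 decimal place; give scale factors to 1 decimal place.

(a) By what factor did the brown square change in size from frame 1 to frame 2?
0.8×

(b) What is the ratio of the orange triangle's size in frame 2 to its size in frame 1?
1.4×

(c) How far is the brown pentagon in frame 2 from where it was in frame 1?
1.6

The brown pentagon moved from (6.2, 2.7) to (5.3, 1.4), a distance of √(0.9² + 1.3²) ≈ 1.6.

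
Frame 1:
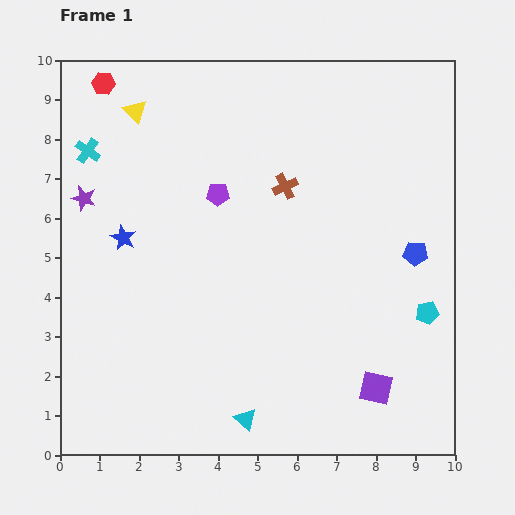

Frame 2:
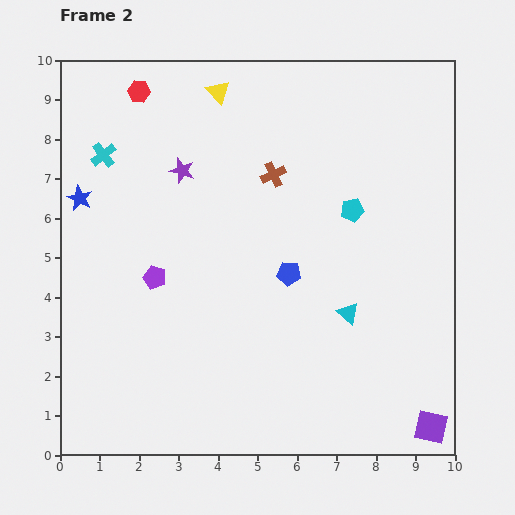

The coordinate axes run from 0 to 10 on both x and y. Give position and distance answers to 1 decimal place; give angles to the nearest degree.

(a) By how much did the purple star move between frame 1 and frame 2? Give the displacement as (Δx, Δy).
(2.5, 0.7)

The purple star was at (0.6, 6.5) in frame 1 and (3.1, 7.2) in frame 2.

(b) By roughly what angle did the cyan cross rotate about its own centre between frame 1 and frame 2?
17° clockwise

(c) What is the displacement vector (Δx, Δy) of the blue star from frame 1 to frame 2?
(-1.1, 1.0)

The blue star was at (1.6, 5.5) in frame 1 and (0.5, 6.5) in frame 2.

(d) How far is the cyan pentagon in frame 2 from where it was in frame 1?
3.2

The cyan pentagon moved from (9.3, 3.6) to (7.4, 6.2), a distance of √(1.9² + 2.6²) ≈ 3.2.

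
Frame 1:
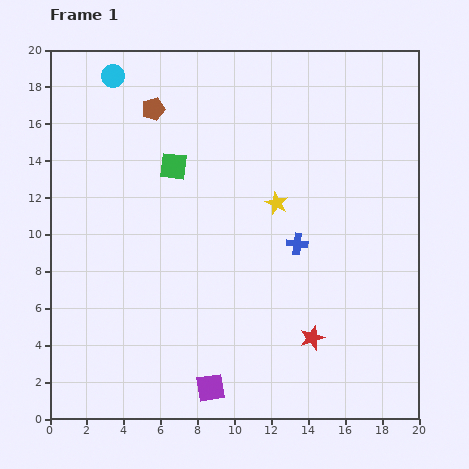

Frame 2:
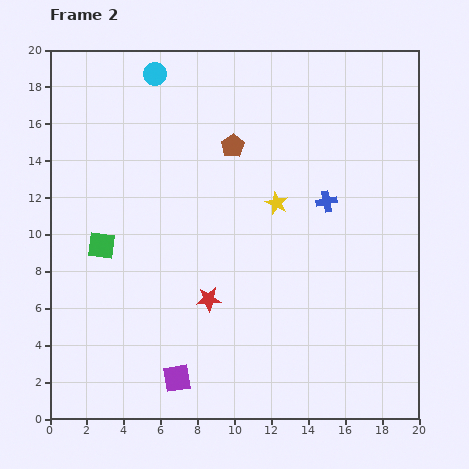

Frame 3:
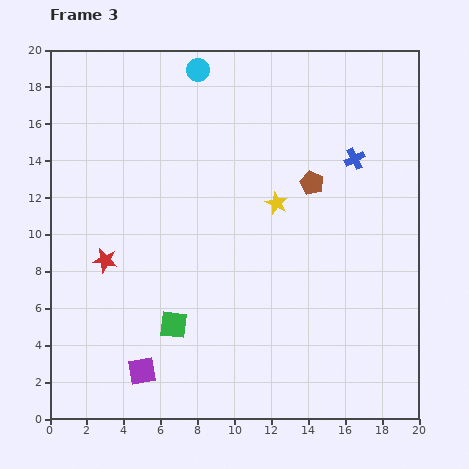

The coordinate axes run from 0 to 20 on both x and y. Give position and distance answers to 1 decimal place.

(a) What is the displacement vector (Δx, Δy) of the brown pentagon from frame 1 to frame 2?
(4.3, -2.0)

The brown pentagon was at (5.6, 16.8) in frame 1 and (9.9, 14.8) in frame 2.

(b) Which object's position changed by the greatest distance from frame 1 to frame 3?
the red star

(moved 12.0; next 9.5)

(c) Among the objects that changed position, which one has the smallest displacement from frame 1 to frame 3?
the purple square

(moved 3.8)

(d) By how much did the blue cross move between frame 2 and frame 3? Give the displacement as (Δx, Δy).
(1.5, 2.3)

The blue cross was at (15.0, 11.8) in frame 2 and (16.5, 14.1) in frame 3.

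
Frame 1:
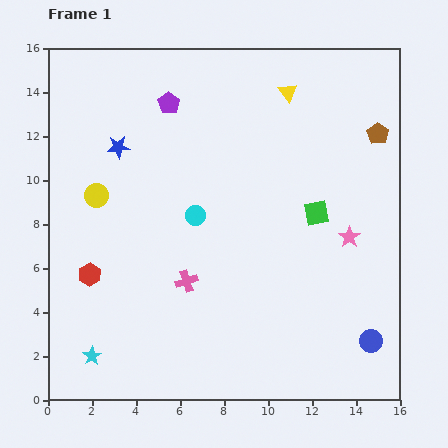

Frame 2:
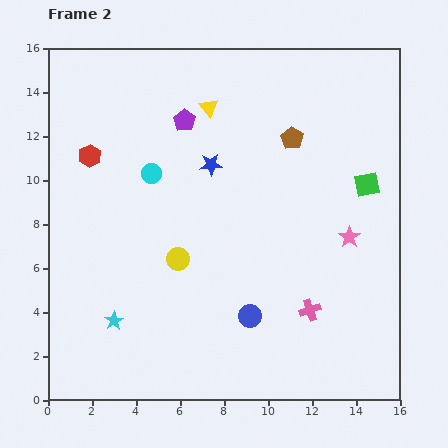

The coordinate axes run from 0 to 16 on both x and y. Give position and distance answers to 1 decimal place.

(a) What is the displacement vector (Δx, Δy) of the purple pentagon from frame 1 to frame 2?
(0.7, -0.8)

The purple pentagon was at (5.5, 13.5) in frame 1 and (6.2, 12.7) in frame 2.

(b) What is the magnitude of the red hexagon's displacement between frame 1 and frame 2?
5.4

The red hexagon moved from (1.9, 5.7) to (1.9, 11.1), a distance of √(0.0² + 5.4²) ≈ 5.4.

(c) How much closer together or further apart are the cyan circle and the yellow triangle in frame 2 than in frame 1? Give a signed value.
-3.0

Distance in frame 1: 7.0. Distance in frame 2: 4.0.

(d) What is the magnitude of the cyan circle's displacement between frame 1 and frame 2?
2.8

The cyan circle moved from (6.7, 8.4) to (4.7, 10.3), a distance of √(2.0² + 1.9²) ≈ 2.8.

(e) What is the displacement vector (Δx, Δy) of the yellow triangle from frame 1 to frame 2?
(-3.6, -0.7)

The yellow triangle was at (10.9, 14.0) in frame 1 and (7.3, 13.3) in frame 2.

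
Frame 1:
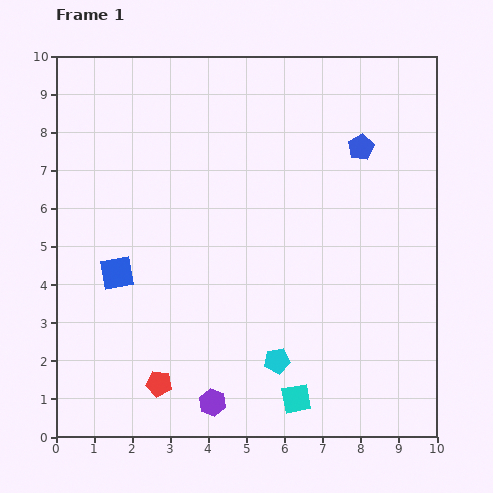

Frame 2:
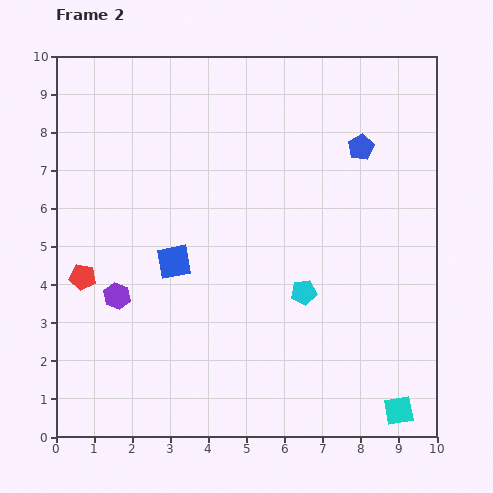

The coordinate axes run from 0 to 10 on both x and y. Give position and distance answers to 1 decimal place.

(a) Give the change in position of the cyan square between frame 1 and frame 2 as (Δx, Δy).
(2.7, -0.3)

The cyan square was at (6.3, 1.0) in frame 1 and (9.0, 0.7) in frame 2.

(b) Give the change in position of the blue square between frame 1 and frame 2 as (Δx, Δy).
(1.5, 0.3)

The blue square was at (1.6, 4.3) in frame 1 and (3.1, 4.6) in frame 2.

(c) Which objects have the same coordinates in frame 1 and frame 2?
the blue pentagon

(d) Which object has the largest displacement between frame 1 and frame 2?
the purple hexagon

(moved 3.8; next 3.4)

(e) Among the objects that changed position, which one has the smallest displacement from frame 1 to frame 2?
the blue square

(moved 1.5)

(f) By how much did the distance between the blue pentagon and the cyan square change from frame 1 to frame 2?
+0.2

Distance in frame 1: 6.8. Distance in frame 2: 7.0.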